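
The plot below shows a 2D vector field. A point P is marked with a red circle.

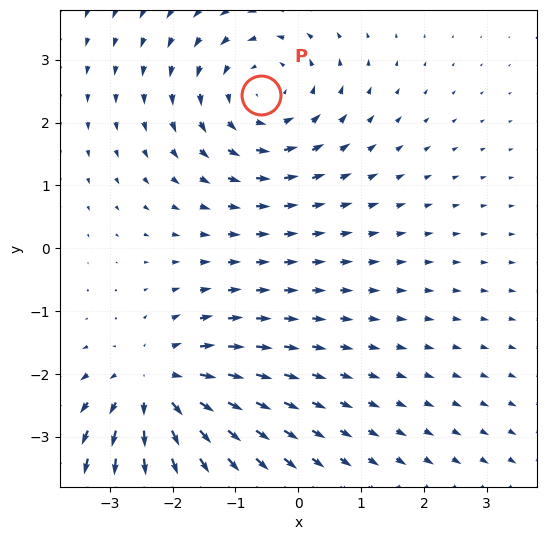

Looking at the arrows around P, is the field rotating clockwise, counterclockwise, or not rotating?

counterclockwise

Near P at (-0.6, 2.4) the arrows circulate counterclockwise. The curl (z-component) there is about +2; positive curl means counterclockwise rotation.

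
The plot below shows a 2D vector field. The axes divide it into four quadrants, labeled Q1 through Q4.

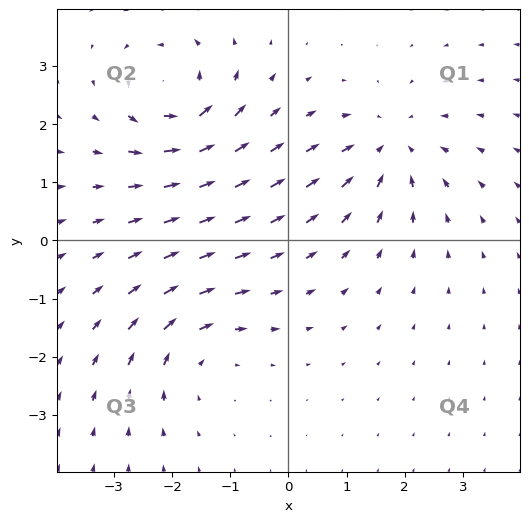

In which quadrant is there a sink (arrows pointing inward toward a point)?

The sink sits at approximately (1.8, 1.6), which lies in quadrant Q1. The divergence there is about -4, negative as expected for a sink.

Q1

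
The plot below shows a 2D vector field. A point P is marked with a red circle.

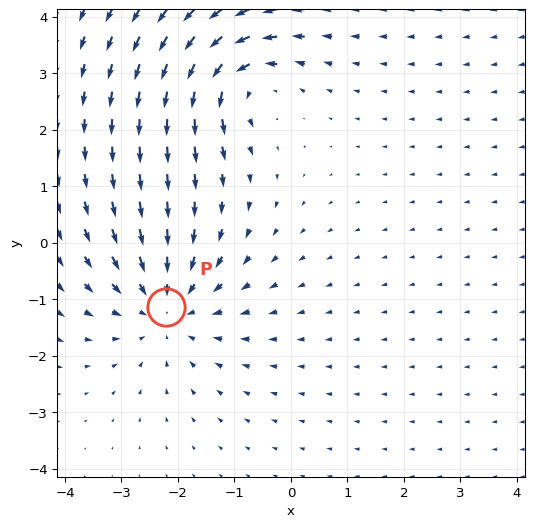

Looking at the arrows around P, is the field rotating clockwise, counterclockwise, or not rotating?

not rotating

Near P at (-2.2, -1.1) the arrows show no circulation. The curl there is ≈0.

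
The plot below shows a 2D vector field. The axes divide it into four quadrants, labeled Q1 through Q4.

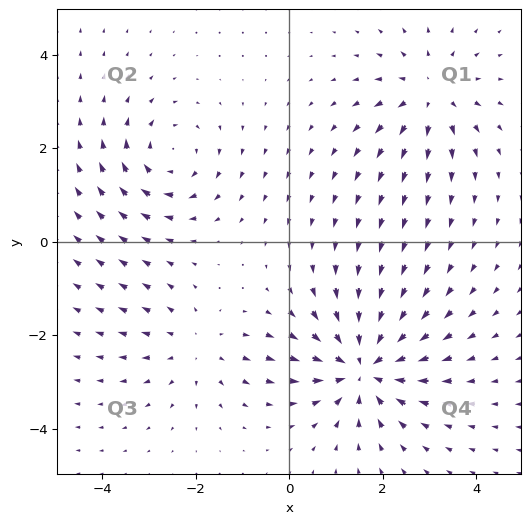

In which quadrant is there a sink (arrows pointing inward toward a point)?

The sink sits at approximately (1.6, -2.7), which lies in quadrant Q4. The divergence there is about -5, negative as expected for a sink.

Q4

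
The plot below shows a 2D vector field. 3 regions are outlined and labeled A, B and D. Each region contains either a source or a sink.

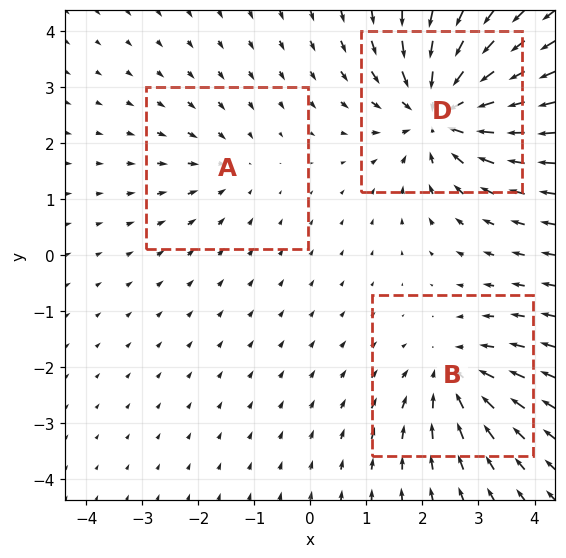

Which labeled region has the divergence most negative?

D

Divergence at each region's feature centre — A: about -2, B: about -3, D: about -5. Region D is most negative.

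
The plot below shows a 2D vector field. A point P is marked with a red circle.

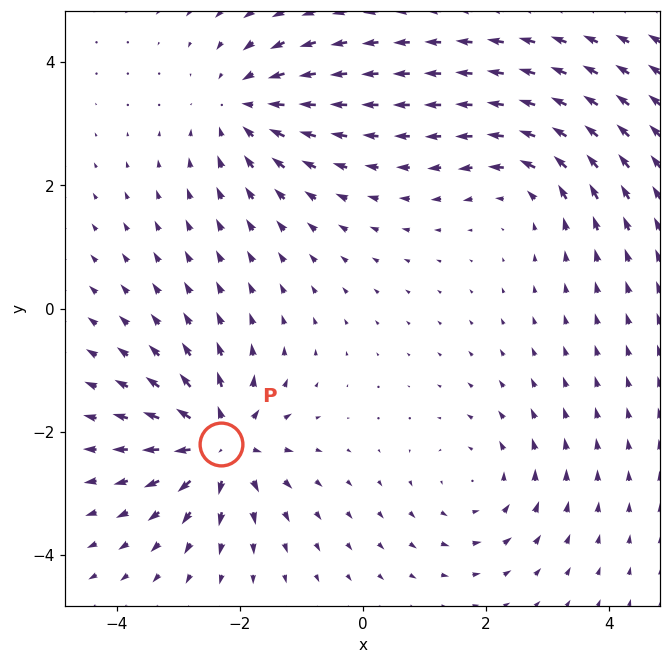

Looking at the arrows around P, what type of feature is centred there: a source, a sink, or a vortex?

At P (-2.3, -2.2) the arrows spread outward. Divergence about +6, curl ≈0 — positive divergence with near-zero curl is a source.

source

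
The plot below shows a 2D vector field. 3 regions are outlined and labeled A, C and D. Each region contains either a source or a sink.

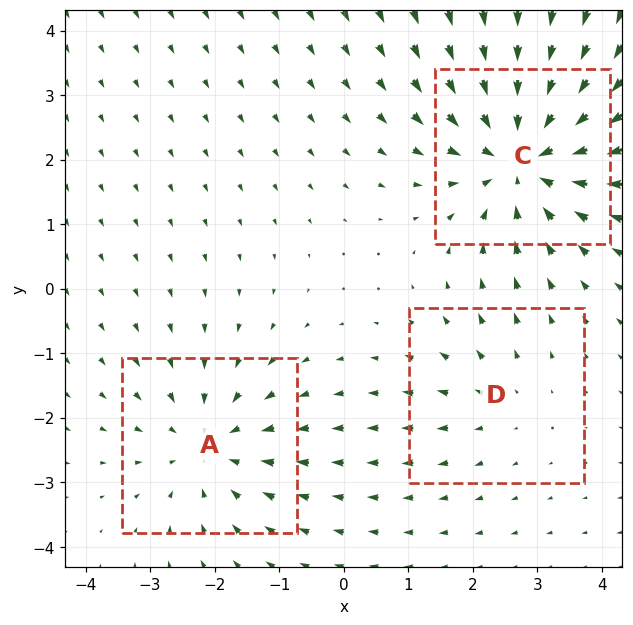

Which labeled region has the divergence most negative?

Divergence at each region's feature centre — A: about -3, C: about -5, D: about +2. Region C is most negative.

C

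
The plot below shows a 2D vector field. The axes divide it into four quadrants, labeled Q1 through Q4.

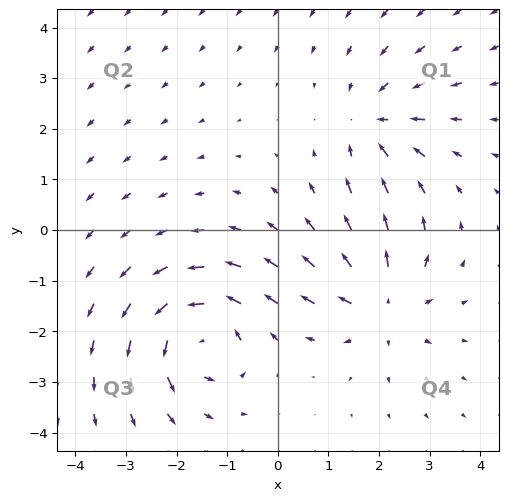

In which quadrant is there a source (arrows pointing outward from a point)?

The source sits at approximately (2.1, -1.5), which lies in quadrant Q4. The divergence there is about +5, positive as expected for a source.

Q4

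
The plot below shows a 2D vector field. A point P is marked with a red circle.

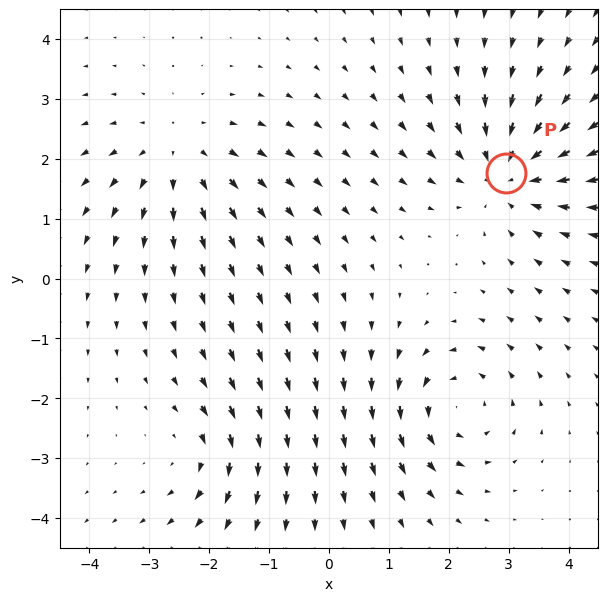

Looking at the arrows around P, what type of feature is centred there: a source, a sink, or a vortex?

At P (3.0, 1.8) the arrows converge inward. Divergence about -5, curl ≈0 — negative divergence with near-zero curl is a sink.

sink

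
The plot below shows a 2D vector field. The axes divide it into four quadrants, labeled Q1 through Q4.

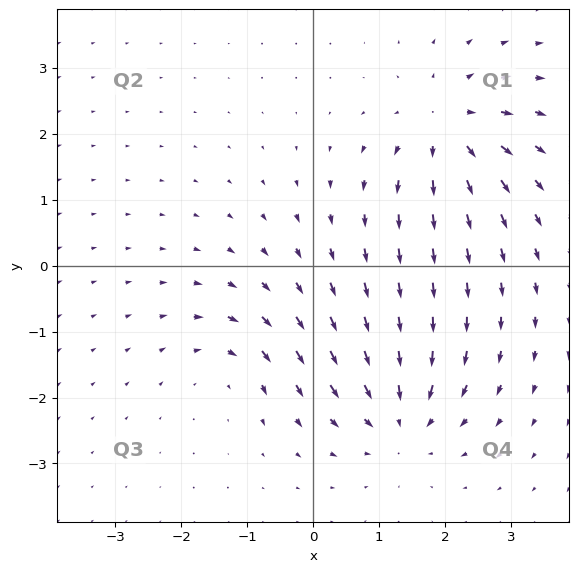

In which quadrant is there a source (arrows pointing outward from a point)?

The source sits at approximately (2.0, 2.1), which lies in quadrant Q1. The divergence there is about +5, positive as expected for a source.

Q1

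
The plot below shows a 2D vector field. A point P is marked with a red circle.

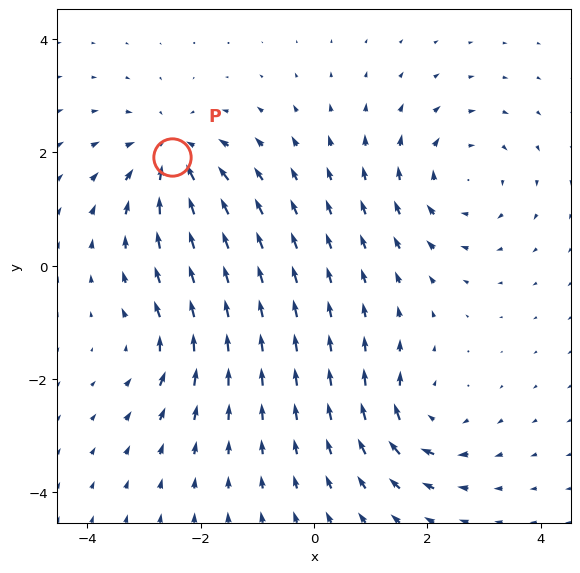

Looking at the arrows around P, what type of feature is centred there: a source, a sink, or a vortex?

At P (-2.5, 1.9) the arrows converge inward. Divergence about -6, curl ≈0 — negative divergence with near-zero curl is a sink.

sink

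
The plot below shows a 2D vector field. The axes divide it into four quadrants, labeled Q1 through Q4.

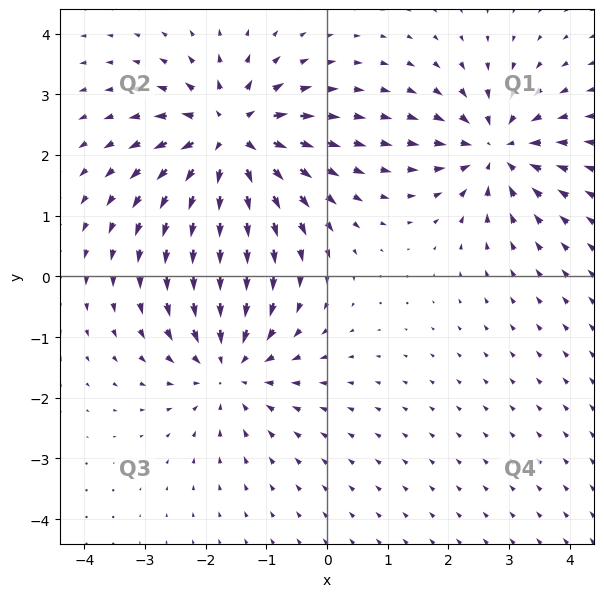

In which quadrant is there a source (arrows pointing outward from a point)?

The source sits at approximately (-1.6, 2.3), which lies in quadrant Q2. The divergence there is about +6, positive as expected for a source.

Q2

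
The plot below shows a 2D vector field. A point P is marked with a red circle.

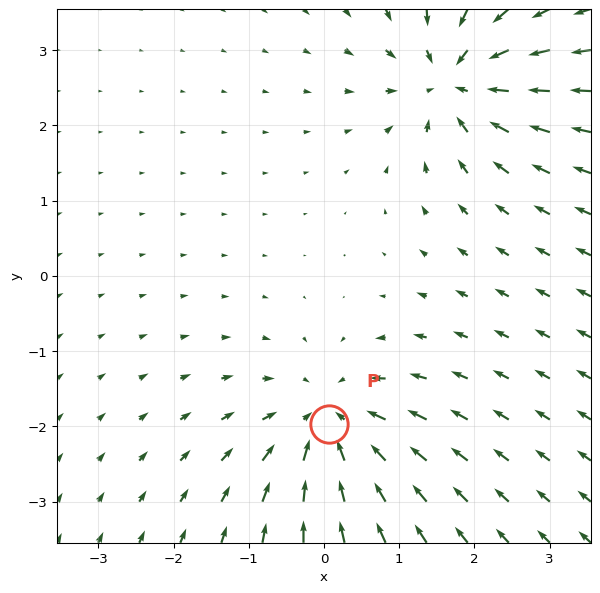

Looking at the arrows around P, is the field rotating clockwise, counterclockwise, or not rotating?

Near P at (0.1, -2.0) the arrows show no circulation. The curl there is ≈0.

not rotating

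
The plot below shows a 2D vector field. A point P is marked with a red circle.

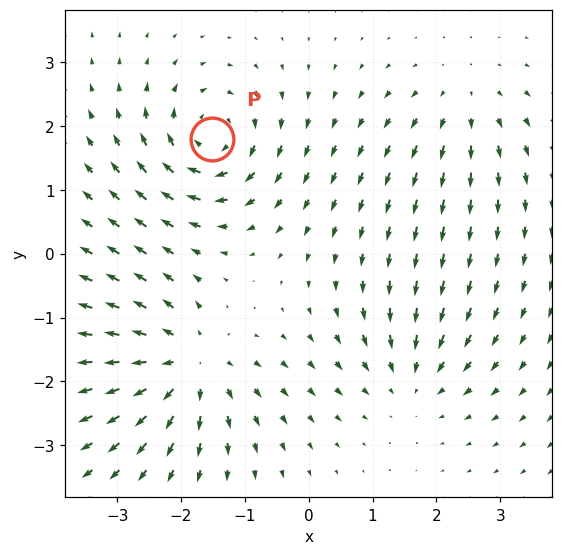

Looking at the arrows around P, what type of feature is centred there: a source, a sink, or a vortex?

At P (-1.5, 1.8) the arrows circulate clockwise. Divergence ≈0, curl about -6 — near-zero divergence with nonzero curl is a vortex.

vortex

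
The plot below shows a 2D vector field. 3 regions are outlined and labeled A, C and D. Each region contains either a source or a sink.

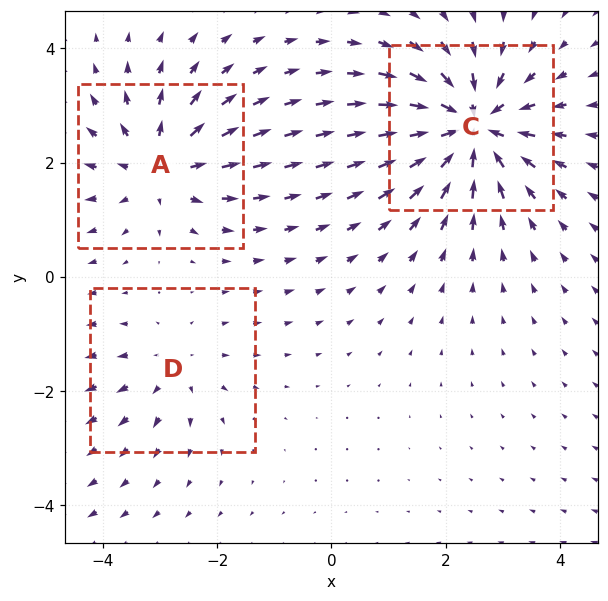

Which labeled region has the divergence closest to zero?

Divergence at each region's feature centre — A: about +4, C: about -6, D: about +2. Region D is closest to zero.

D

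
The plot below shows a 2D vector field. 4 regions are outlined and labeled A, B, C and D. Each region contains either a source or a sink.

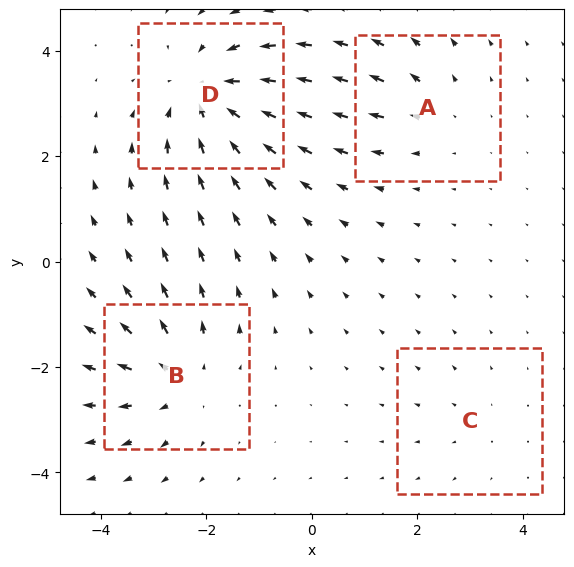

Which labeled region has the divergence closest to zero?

Divergence at each region's feature centre — A: about +3, B: about +5, C: about +2, D: about -6. Region C is closest to zero.

C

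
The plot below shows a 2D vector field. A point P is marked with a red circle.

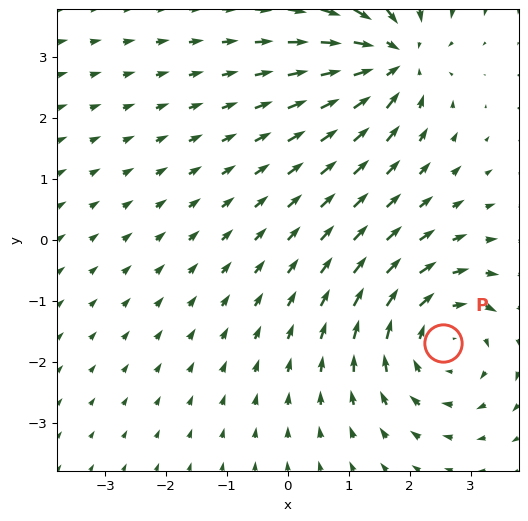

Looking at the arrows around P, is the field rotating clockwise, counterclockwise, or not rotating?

Near P at (2.6, -1.7) the arrows circulate clockwise. The curl (z-component) there is about -4; negative curl means clockwise rotation.

clockwise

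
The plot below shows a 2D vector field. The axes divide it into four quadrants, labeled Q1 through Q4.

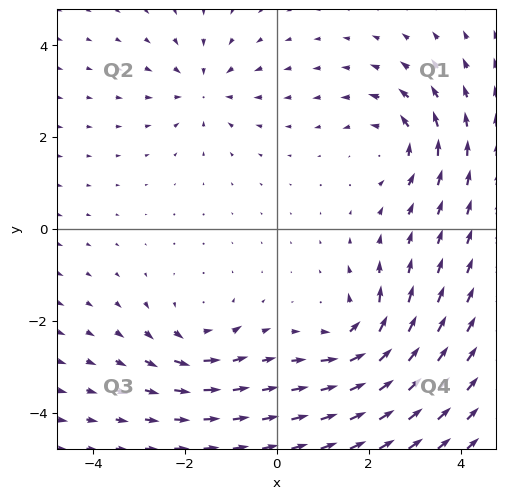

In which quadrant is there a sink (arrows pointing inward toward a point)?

The sink sits at approximately (-1.6, 3.0), which lies in quadrant Q2. The divergence there is about -3, negative as expected for a sink.

Q2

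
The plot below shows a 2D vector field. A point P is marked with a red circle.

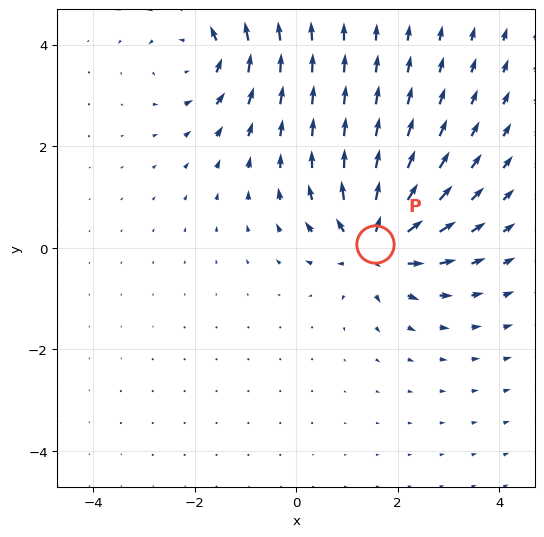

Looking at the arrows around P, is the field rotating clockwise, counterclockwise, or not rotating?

not rotating

Near P at (1.6, 0.1) the arrows show no circulation. The curl there is ≈0.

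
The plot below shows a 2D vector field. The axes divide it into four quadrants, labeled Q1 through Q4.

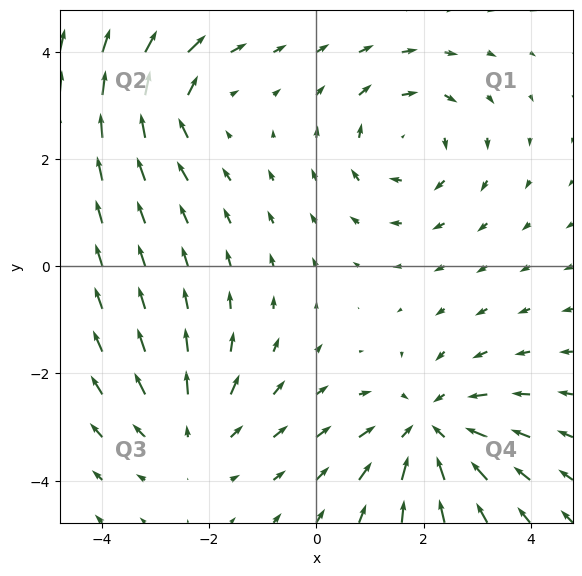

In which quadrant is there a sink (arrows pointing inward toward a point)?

The sink sits at approximately (2.1, -3.1), which lies in quadrant Q4. The divergence there is about -4, negative as expected for a sink.

Q4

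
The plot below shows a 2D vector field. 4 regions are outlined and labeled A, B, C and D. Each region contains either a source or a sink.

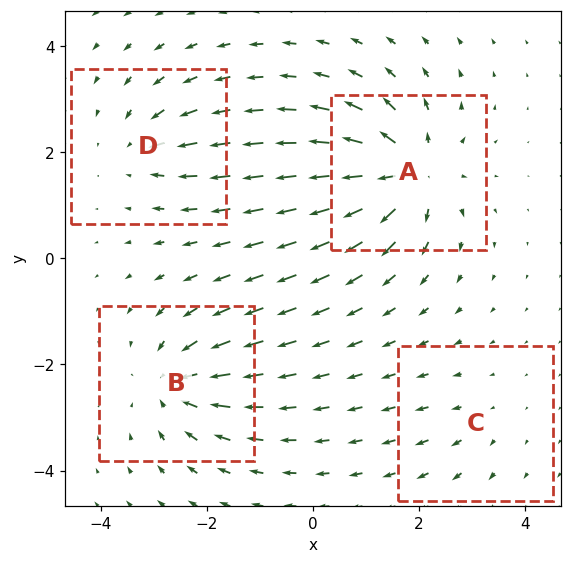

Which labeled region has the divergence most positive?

A

Divergence at each region's feature centre — A: about +7, B: about -5, C: about +2, D: about -4. Region A is most positive.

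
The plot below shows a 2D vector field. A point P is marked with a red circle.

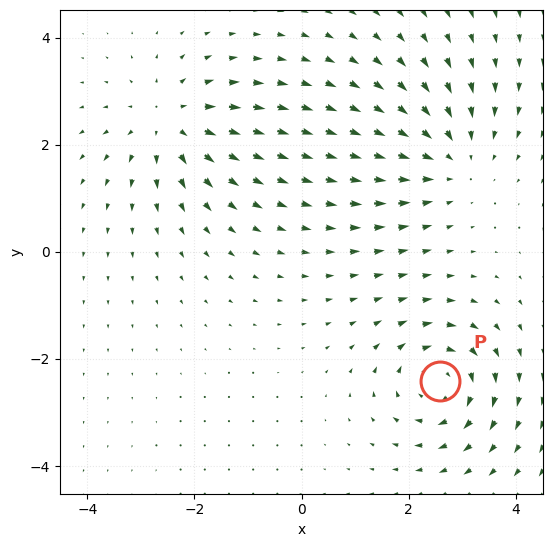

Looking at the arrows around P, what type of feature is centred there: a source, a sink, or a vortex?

vortex

At P (2.6, -2.4) the arrows circulate clockwise. Divergence ≈0, curl about -4 — near-zero divergence with nonzero curl is a vortex.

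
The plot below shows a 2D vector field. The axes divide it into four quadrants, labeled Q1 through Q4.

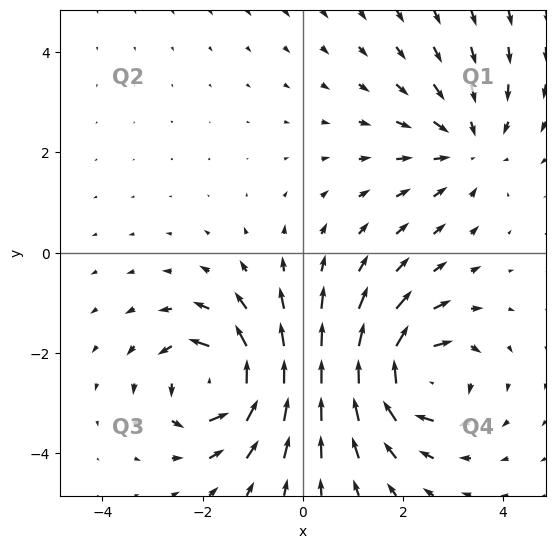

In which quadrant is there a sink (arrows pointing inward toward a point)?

The sink sits at approximately (3.3, 2.1), which lies in quadrant Q1. The divergence there is about -3, negative as expected for a sink.

Q1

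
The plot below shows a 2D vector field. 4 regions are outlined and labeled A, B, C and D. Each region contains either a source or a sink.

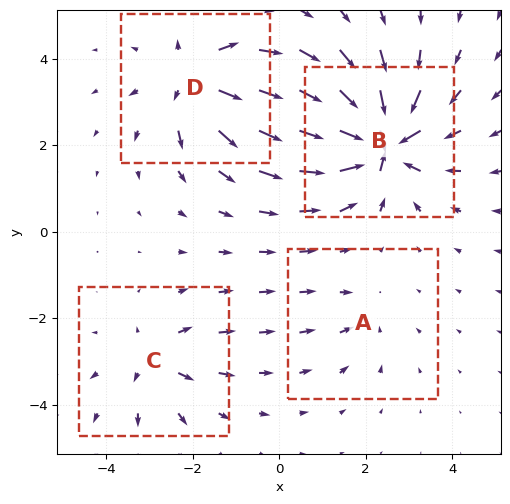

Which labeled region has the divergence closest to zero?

Divergence at each region's feature centre — A: about -3, B: about -10, C: about +4, D: about +6. Region A is closest to zero.

A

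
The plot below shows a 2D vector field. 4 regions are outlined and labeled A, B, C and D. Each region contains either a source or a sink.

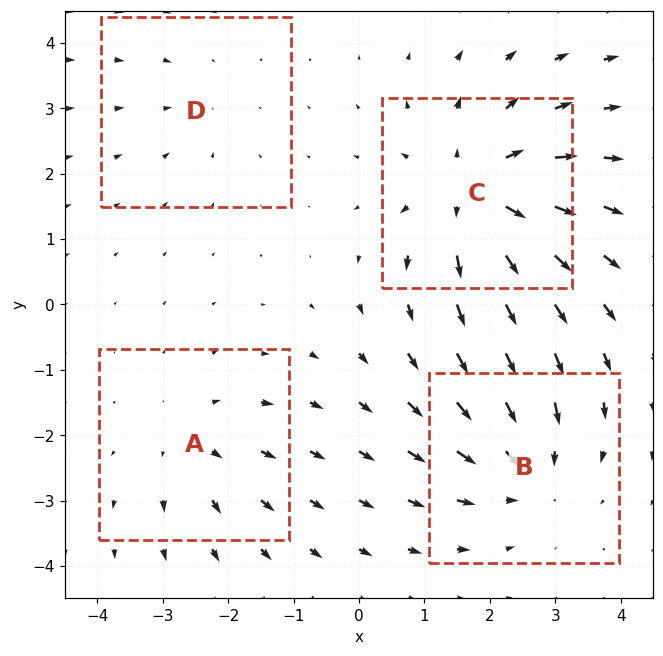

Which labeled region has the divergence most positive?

C

Divergence at each region's feature centre — A: about +3, B: about -4, C: about +6, D: about -2. Region C is most positive.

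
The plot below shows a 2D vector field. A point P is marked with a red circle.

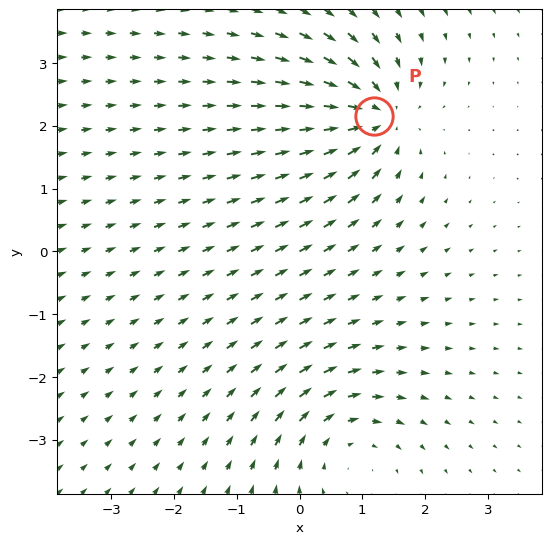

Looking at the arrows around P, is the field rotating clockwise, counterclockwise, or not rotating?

not rotating

Near P at (1.2, 2.2) the arrows show no circulation. The curl there is ≈0.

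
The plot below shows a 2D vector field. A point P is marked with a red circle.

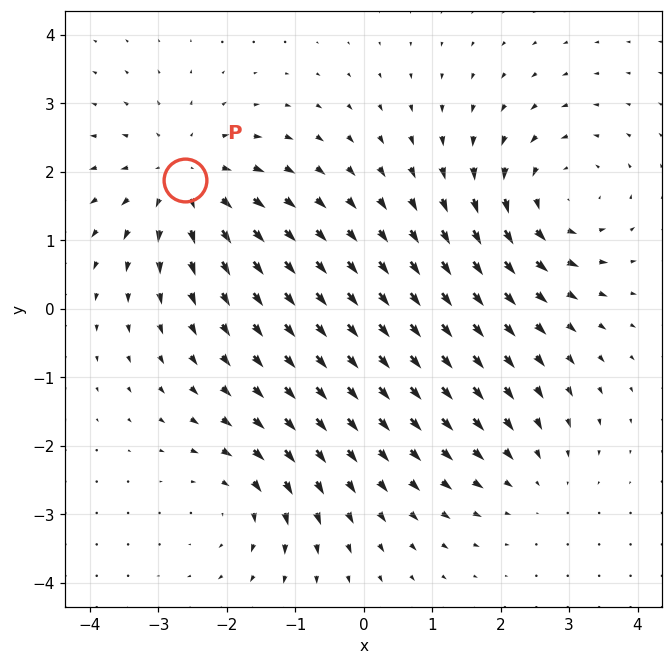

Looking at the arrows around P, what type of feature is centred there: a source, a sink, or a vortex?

source

At P (-2.6, 1.9) the arrows spread outward. Divergence about +5, curl ≈0 — positive divergence with near-zero curl is a source.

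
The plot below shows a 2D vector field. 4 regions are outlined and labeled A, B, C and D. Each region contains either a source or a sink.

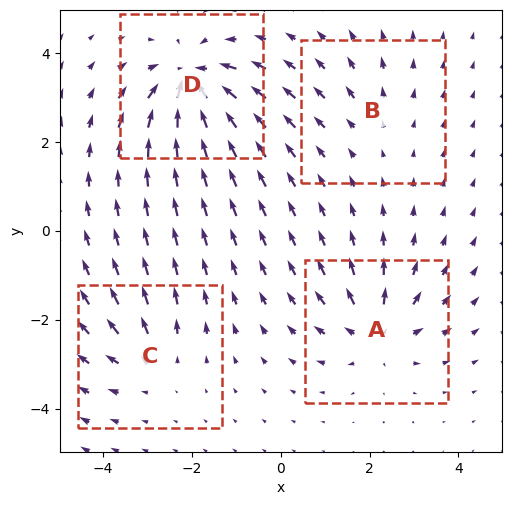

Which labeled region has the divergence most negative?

D

Divergence at each region's feature centre — A: about +6, B: about +2, C: about +4, D: about -8. Region D is most negative.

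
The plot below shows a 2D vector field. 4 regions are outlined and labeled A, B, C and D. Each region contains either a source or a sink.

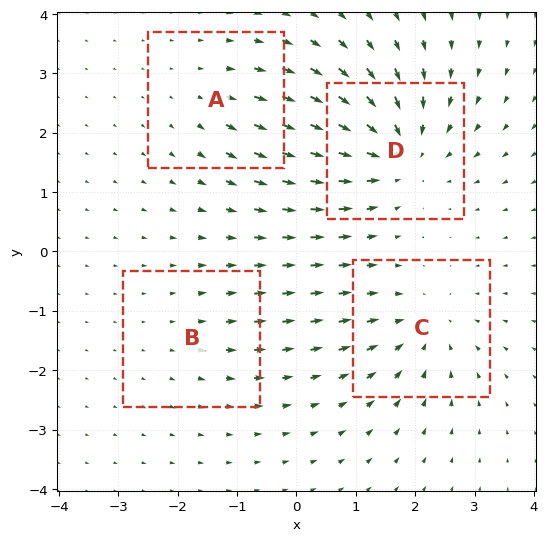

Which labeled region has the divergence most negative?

Divergence at each region's feature centre — A: about +3, B: about +2, C: about -5, D: about -7. Region D is most negative.

D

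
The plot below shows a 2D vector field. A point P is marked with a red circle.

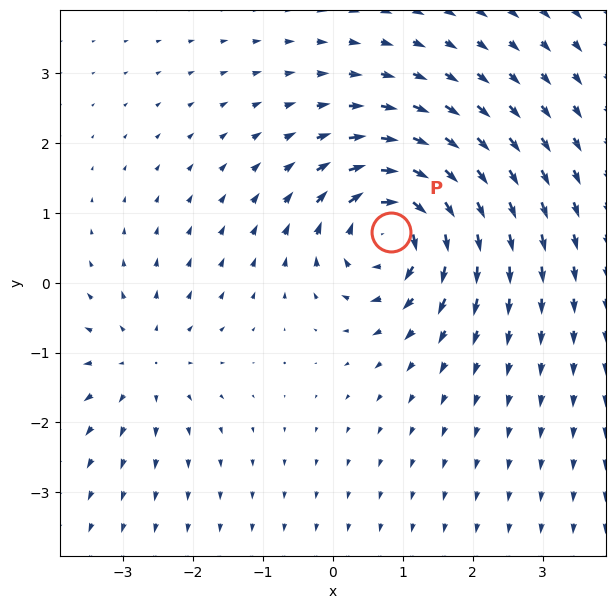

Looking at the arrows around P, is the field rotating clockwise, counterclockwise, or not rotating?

Near P at (0.8, 0.7) the arrows circulate clockwise. The curl (z-component) there is about -7; negative curl means clockwise rotation.

clockwise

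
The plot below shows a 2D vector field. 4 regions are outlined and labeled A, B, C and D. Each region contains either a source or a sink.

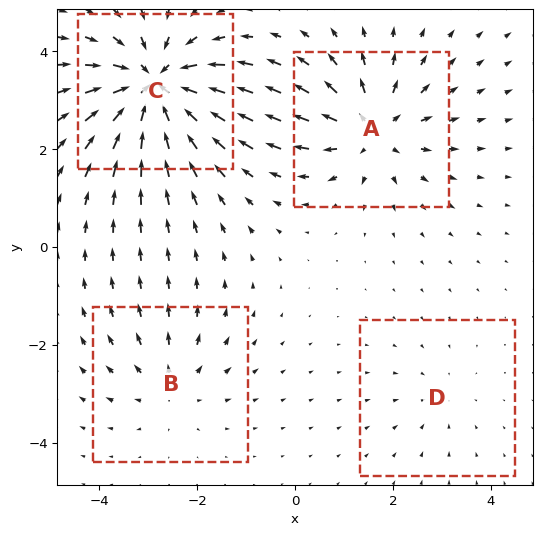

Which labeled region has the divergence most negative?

C

Divergence at each region's feature centre — A: about +5, B: about +3, C: about -7, D: about -2. Region C is most negative.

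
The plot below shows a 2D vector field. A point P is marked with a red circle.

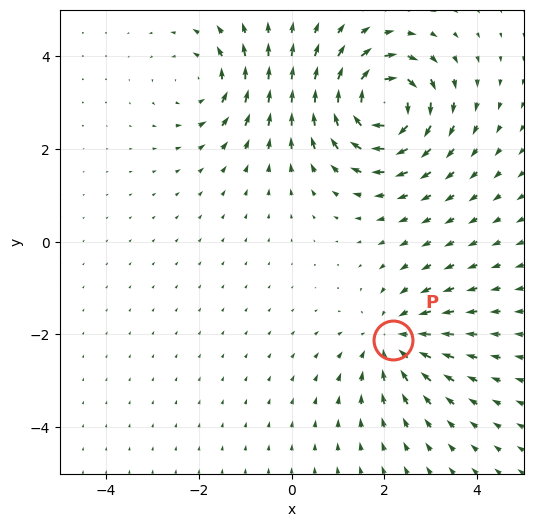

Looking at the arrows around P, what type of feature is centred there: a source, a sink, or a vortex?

At P (2.2, -2.1) the arrows converge inward. Divergence about -3, curl ≈0 — negative divergence with near-zero curl is a sink.

sink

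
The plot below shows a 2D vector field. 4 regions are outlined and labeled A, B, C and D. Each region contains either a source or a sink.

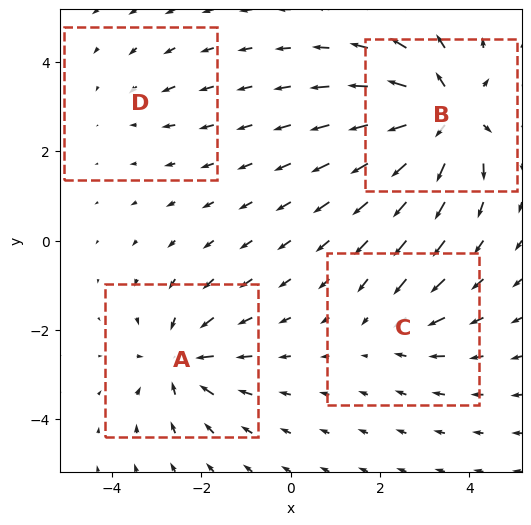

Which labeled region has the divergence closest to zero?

Divergence at each region's feature centre — A: about -6, B: about +8, C: about -3, D: about -2. Region D is closest to zero.

D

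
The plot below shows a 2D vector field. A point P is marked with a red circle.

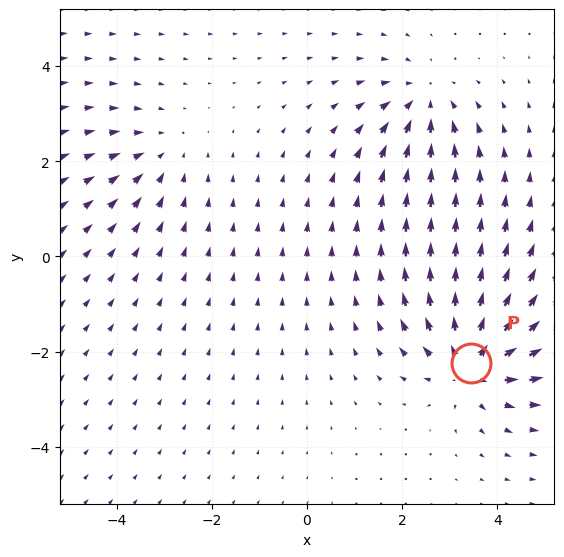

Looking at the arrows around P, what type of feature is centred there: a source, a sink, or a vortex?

At P (3.5, -2.2) the arrows spread outward. Divergence about +5, curl ≈0 — positive divergence with near-zero curl is a source.

source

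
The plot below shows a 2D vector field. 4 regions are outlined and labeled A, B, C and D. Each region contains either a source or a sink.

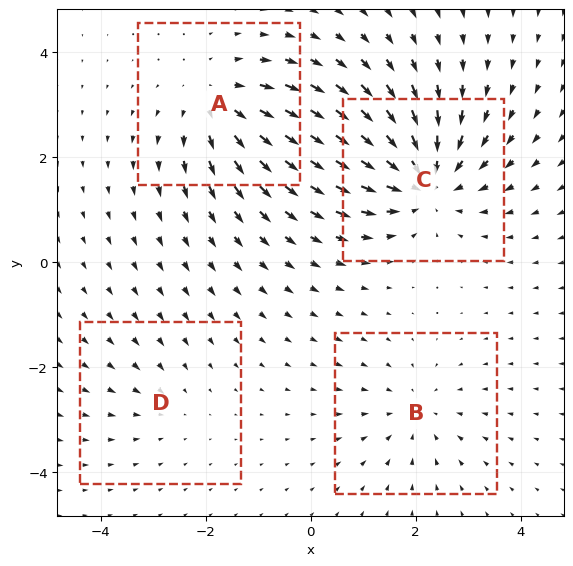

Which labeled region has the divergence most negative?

C

Divergence at each region's feature centre — A: about +4, B: about -3, C: about -6, D: about -2. Region C is most negative.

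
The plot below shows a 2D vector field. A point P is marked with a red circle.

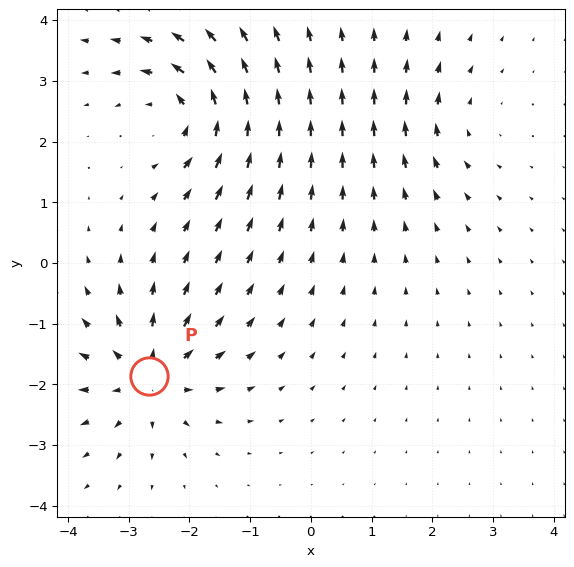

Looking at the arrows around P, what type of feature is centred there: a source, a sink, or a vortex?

source

At P (-2.7, -1.9) the arrows spread outward. Divergence about +6, curl ≈0 — positive divergence with near-zero curl is a source.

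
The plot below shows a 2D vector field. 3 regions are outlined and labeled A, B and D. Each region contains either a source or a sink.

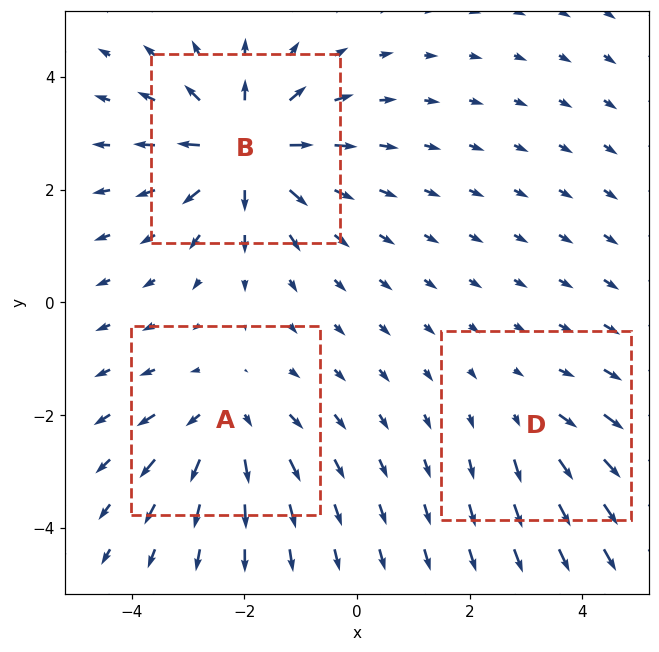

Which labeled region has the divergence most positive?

B

Divergence at each region's feature centre — A: about +3, B: about +5, D: about +2. Region B is most positive.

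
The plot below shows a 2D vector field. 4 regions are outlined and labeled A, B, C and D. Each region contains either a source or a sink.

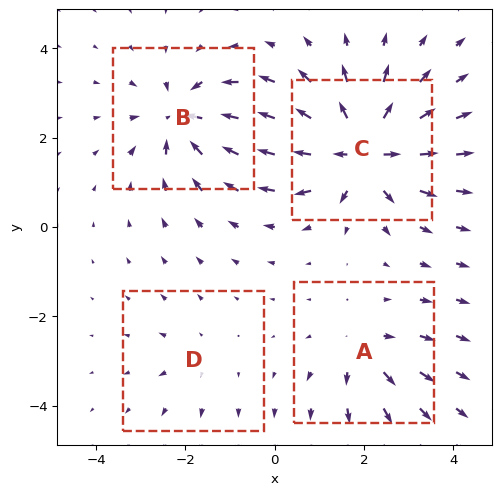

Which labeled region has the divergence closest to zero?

Divergence at each region's feature centre — A: about +4, B: about -6, C: about +8, D: about +2. Region D is closest to zero.

D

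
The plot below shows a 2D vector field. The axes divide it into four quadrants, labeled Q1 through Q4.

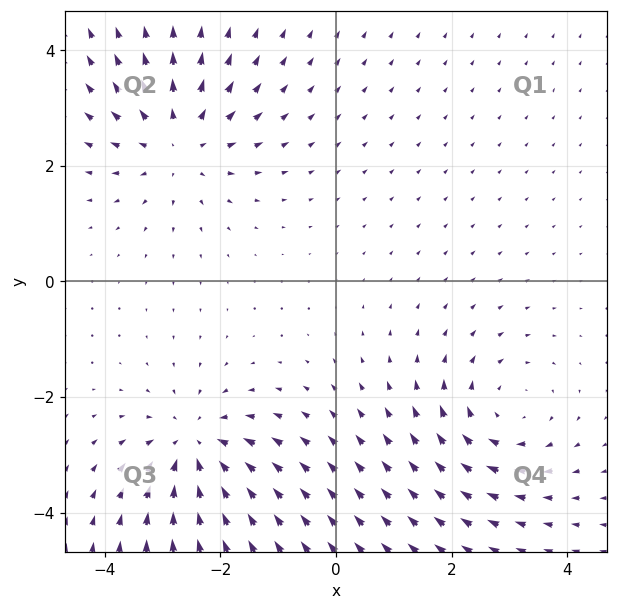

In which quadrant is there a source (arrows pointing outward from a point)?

The source sits at approximately (-2.7, 2.4), which lies in quadrant Q2. The divergence there is about +3, positive as expected for a source.

Q2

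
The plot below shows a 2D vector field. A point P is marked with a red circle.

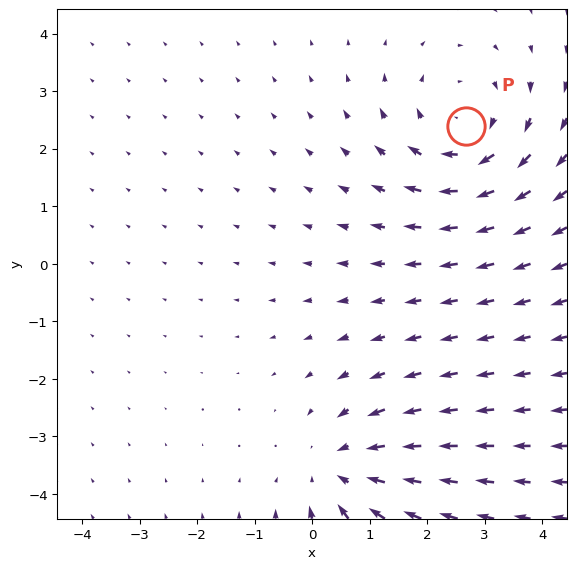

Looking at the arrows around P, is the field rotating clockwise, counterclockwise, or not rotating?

clockwise

Near P at (2.7, 2.4) the arrows circulate clockwise. The curl (z-component) there is about -3; negative curl means clockwise rotation.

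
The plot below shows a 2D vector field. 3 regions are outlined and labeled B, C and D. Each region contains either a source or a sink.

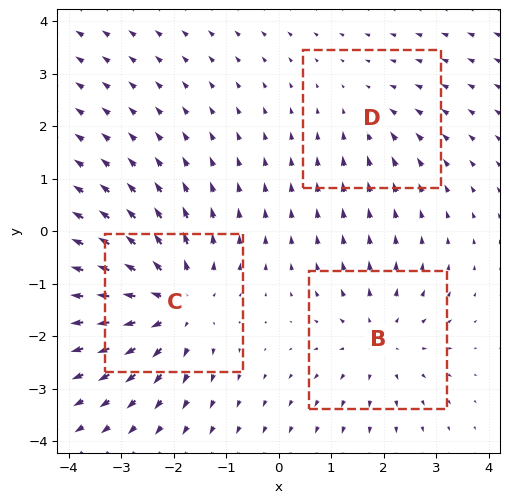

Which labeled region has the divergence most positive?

Divergence at each region's feature centre — B: about +3, C: about +4, D: about -2. Region C is most positive.

C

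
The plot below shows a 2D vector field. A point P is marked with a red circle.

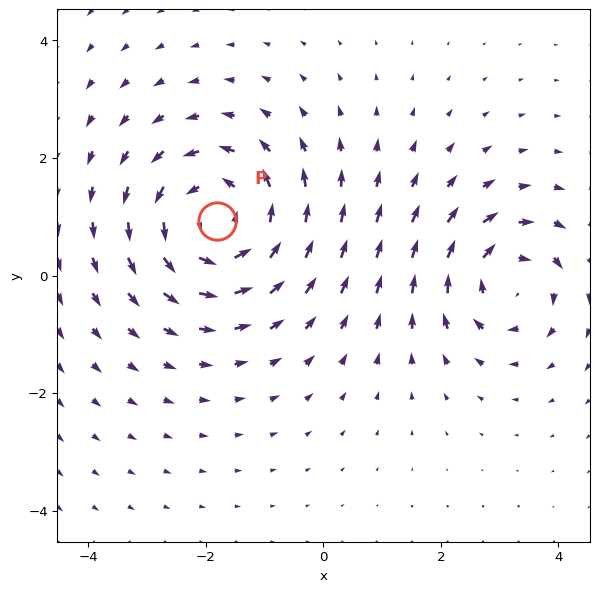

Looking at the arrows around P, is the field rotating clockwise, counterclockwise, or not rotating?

Near P at (-1.8, 0.9) the arrows circulate counterclockwise. The curl (z-component) there is about +4; positive curl means counterclockwise rotation.

counterclockwise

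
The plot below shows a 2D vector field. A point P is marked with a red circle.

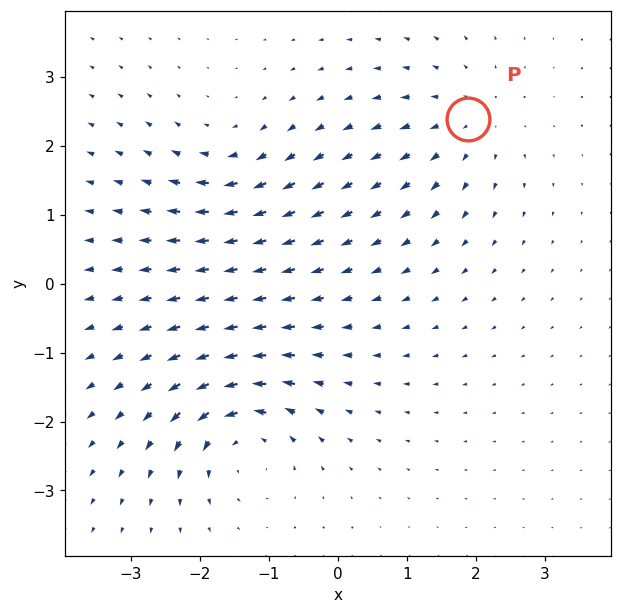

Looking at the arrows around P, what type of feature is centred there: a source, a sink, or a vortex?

source

At P (1.9, 2.4) the arrows spread outward. Divergence about +3, curl ≈0 — positive divergence with near-zero curl is a source.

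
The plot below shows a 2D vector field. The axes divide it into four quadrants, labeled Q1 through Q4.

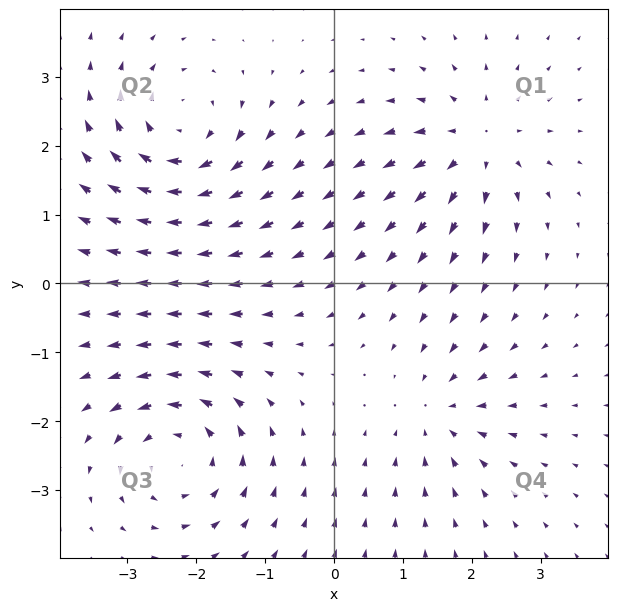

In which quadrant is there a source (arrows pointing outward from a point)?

The source sits at approximately (2.1, 2.0), which lies in quadrant Q1. The divergence there is about +4, positive as expected for a source.

Q1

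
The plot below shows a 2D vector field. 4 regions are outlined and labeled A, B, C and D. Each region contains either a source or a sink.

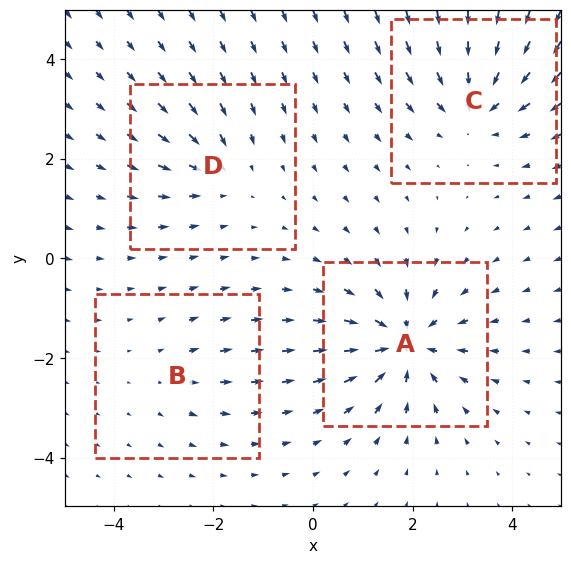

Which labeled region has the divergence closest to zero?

B

Divergence at each region's feature centre — A: about -7, B: about +2, C: about -6, D: about -4. Region B is closest to zero.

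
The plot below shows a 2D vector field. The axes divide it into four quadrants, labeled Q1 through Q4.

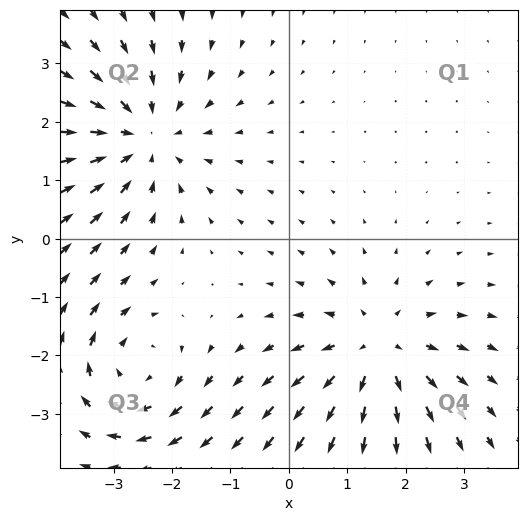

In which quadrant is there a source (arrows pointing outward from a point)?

Q4

The source sits at approximately (1.5, -1.9), which lies in quadrant Q4. The divergence there is about +3, positive as expected for a source.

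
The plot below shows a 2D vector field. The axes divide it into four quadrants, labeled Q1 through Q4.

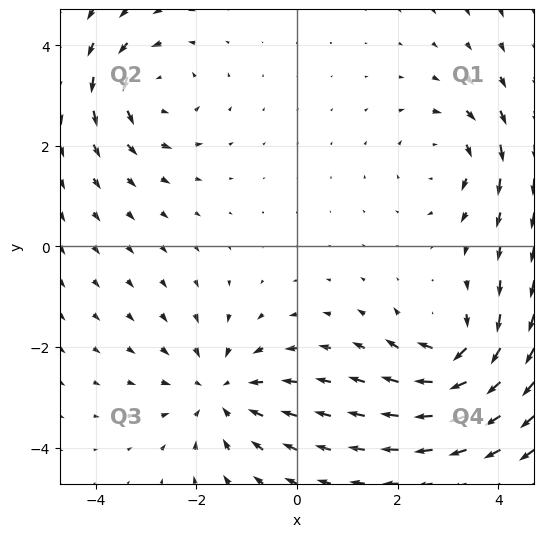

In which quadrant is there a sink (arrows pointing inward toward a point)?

Q3

The sink sits at approximately (-1.5, -2.9), which lies in quadrant Q3. The divergence there is about -4, negative as expected for a sink.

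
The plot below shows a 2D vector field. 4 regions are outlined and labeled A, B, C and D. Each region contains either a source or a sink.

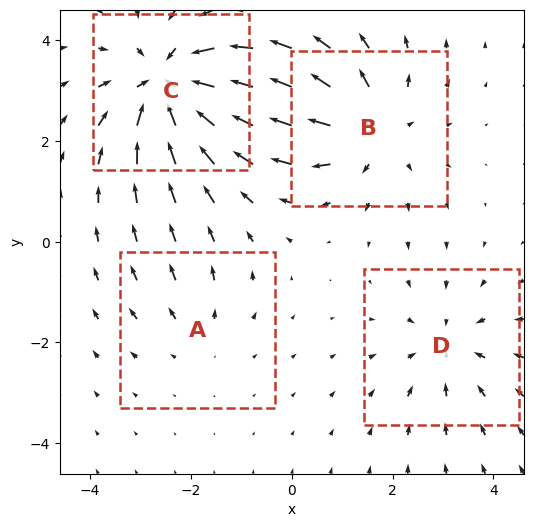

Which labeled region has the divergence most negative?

C

Divergence at each region's feature centre — A: about +2, B: about +4, C: about -6, D: about -3. Region C is most negative.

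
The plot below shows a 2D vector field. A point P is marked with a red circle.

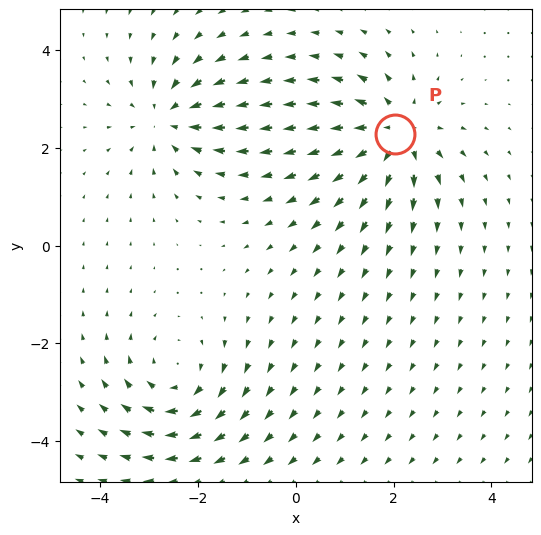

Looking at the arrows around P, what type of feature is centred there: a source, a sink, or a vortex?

source

At P (2.0, 2.3) the arrows spread outward. Divergence about +6, curl ≈0 — positive divergence with near-zero curl is a source.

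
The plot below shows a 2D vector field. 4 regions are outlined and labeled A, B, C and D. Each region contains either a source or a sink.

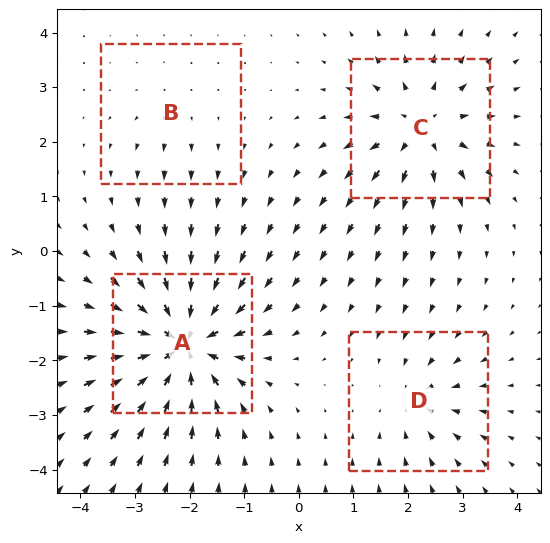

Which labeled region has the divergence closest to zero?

Divergence at each region's feature centre — A: about -8, B: about +2, C: about +6, D: about -4. Region B is closest to zero.

B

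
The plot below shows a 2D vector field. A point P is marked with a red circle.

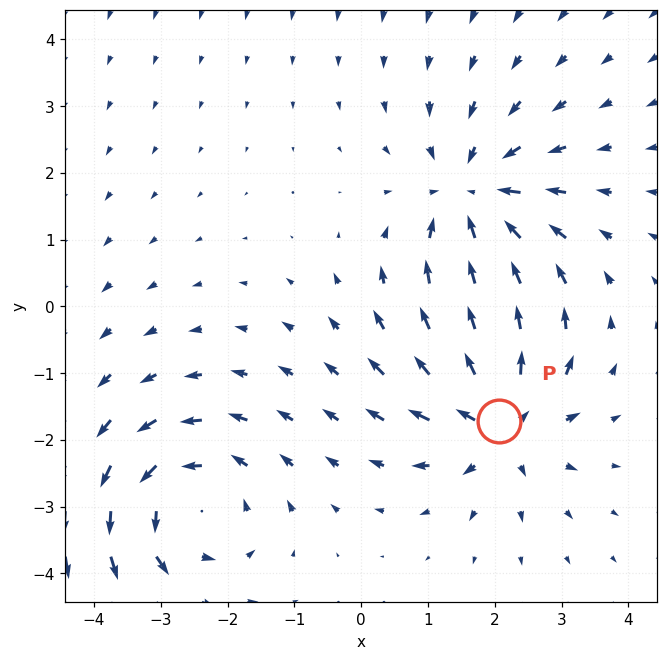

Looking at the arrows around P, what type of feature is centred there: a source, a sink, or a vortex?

At P (2.1, -1.7) the arrows spread outward. Divergence about +5, curl ≈0 — positive divergence with near-zero curl is a source.

source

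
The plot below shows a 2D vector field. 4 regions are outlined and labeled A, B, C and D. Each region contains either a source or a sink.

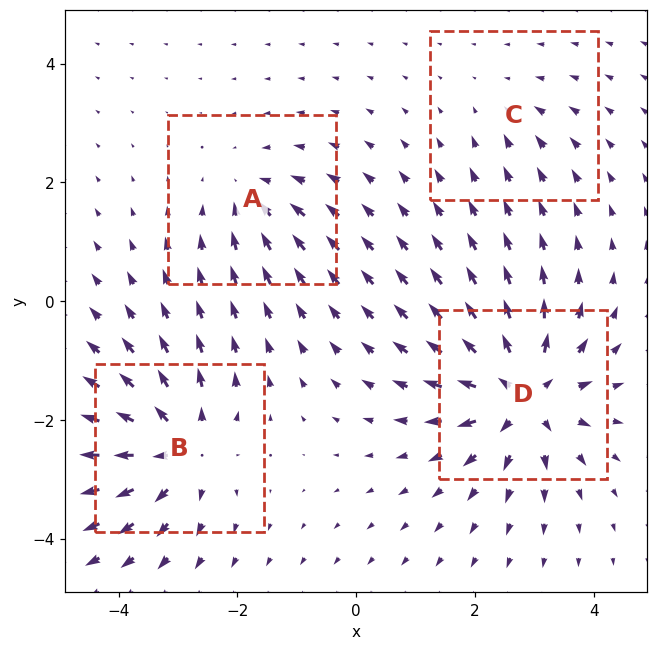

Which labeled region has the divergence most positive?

D

Divergence at each region's feature centre — A: about -4, B: about +6, C: about -2, D: about +8. Region D is most positive.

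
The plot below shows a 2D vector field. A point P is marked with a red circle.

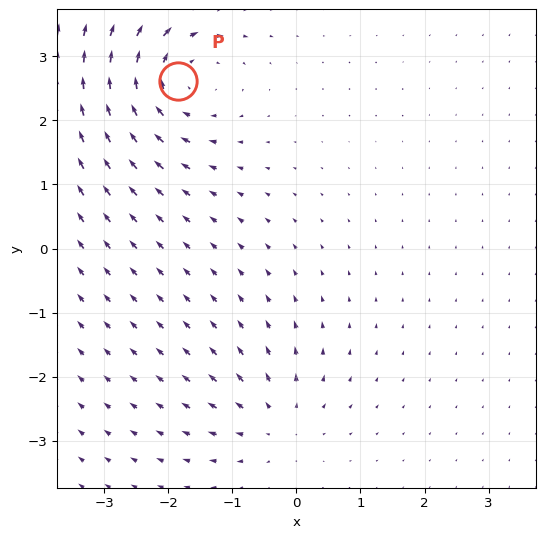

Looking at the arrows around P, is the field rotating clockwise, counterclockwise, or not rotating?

clockwise

Near P at (-1.8, 2.6) the arrows circulate clockwise. The curl (z-component) there is about -5; negative curl means clockwise rotation.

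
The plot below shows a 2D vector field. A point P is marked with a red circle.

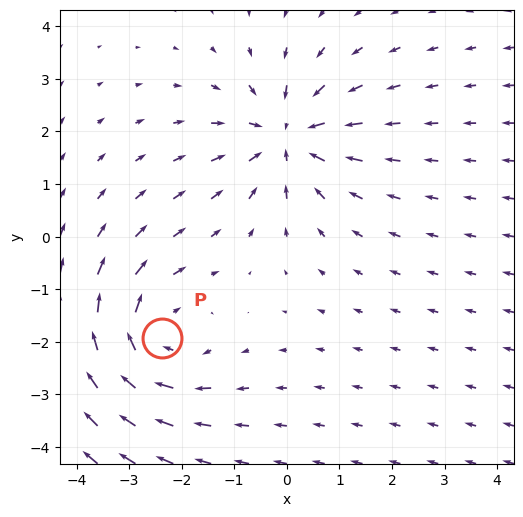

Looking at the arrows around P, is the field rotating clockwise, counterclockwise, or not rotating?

clockwise

Near P at (-2.4, -1.9) the arrows circulate clockwise. The curl (z-component) there is about -4; negative curl means clockwise rotation.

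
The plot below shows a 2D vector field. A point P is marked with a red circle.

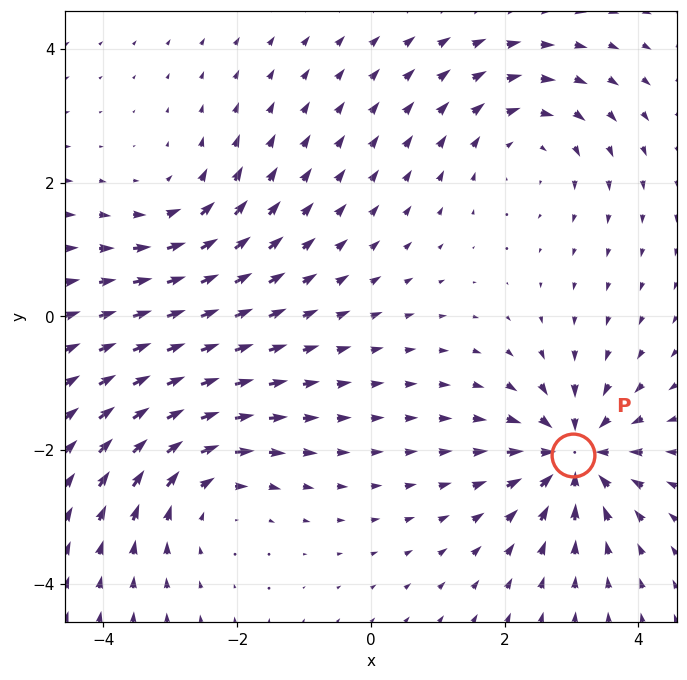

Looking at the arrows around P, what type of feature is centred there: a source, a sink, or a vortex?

sink

At P (3.0, -2.1) the arrows converge inward. Divergence about -5, curl ≈0 — negative divergence with near-zero curl is a sink.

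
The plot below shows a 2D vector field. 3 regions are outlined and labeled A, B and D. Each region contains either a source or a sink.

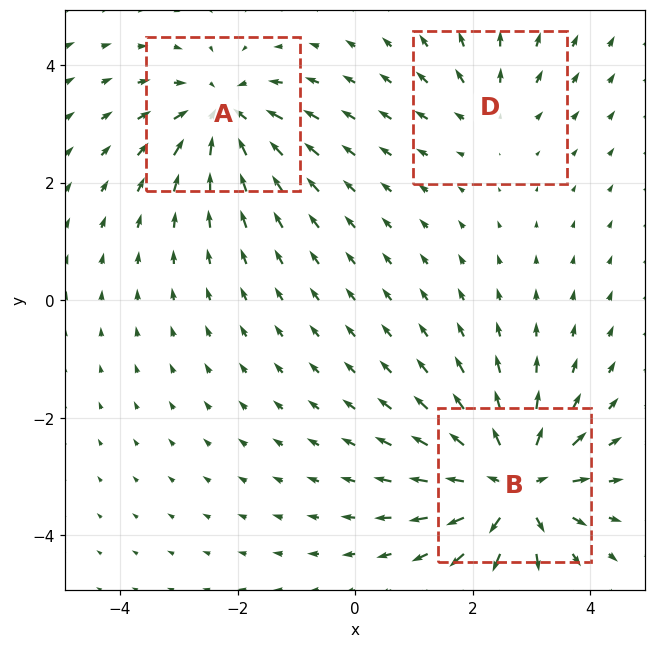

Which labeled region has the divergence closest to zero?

D

Divergence at each region's feature centre — A: about -4, B: about +6, D: about +2. Region D is closest to zero.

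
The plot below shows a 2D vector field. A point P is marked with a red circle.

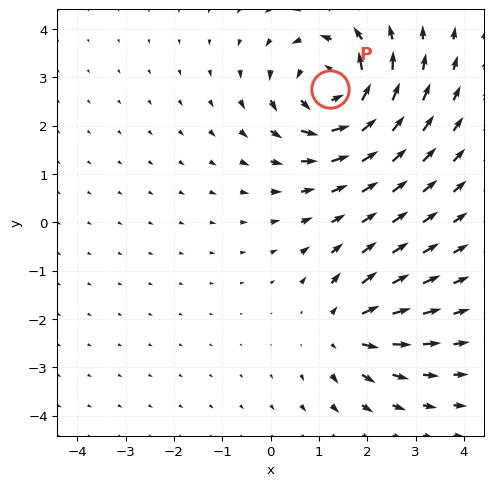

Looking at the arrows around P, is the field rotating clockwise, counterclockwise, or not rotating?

counterclockwise

Near P at (1.2, 2.8) the arrows circulate counterclockwise. The curl (z-component) there is about +5; positive curl means counterclockwise rotation.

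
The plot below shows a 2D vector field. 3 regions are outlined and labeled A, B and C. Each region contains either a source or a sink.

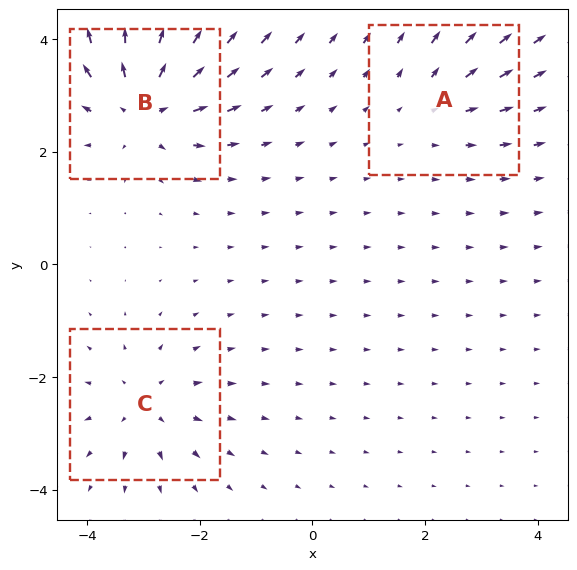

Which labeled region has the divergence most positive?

Divergence at each region's feature centre — A: about +2, B: about +5, C: about +3. Region B is most positive.

B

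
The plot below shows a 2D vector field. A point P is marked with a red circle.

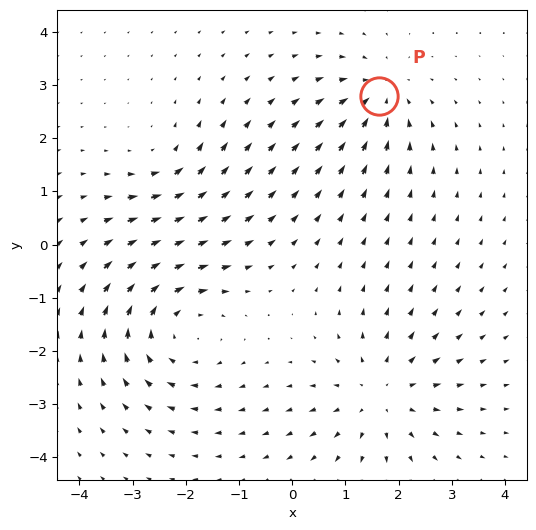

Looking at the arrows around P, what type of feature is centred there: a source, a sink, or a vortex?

At P (1.6, 2.8) the arrows converge inward. Divergence about -4, curl ≈0 — negative divergence with near-zero curl is a sink.

sink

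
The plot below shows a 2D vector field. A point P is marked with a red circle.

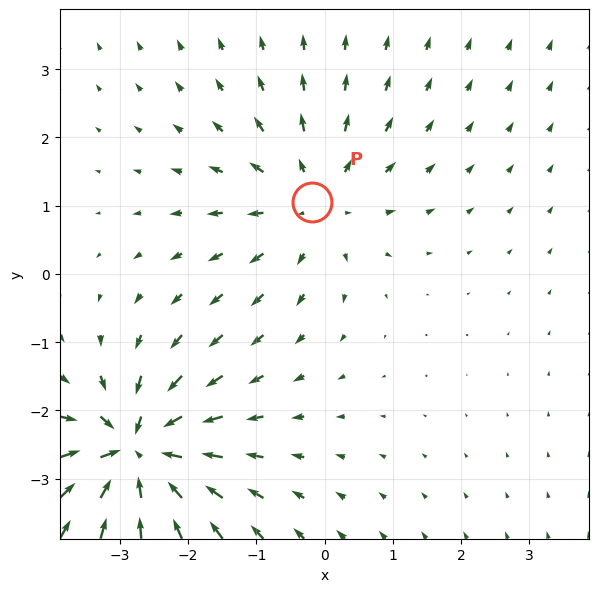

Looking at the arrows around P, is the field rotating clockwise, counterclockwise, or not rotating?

Near P at (-0.2, 1.1) the arrows show no circulation. The curl there is ≈0.

not rotating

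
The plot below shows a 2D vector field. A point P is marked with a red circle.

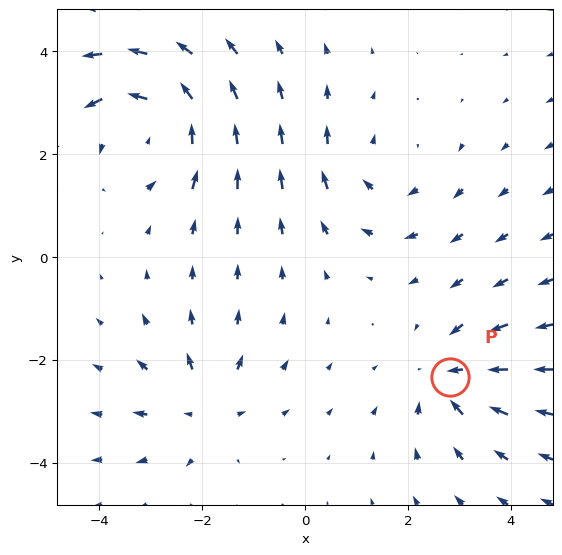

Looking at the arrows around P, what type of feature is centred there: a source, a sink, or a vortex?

sink

At P (2.8, -2.3) the arrows converge inward. Divergence about -4, curl ≈0 — negative divergence with near-zero curl is a sink.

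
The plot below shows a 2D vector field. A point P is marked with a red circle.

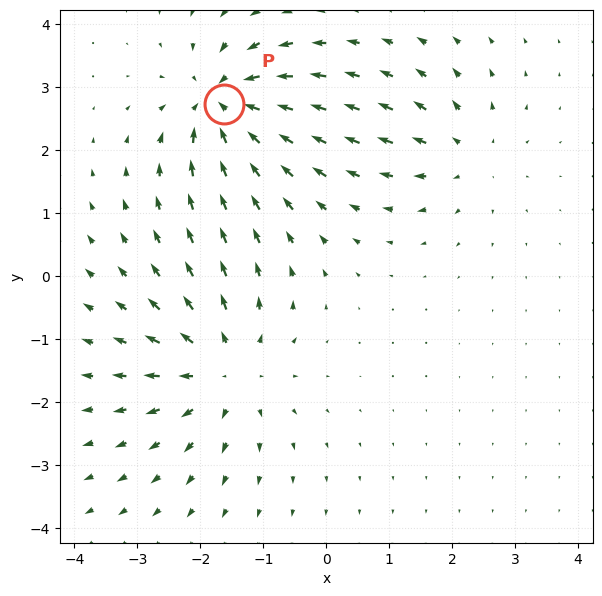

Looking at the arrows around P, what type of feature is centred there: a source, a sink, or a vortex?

sink

At P (-1.6, 2.7) the arrows converge inward. Divergence about -7, curl ≈0 — negative divergence with near-zero curl is a sink.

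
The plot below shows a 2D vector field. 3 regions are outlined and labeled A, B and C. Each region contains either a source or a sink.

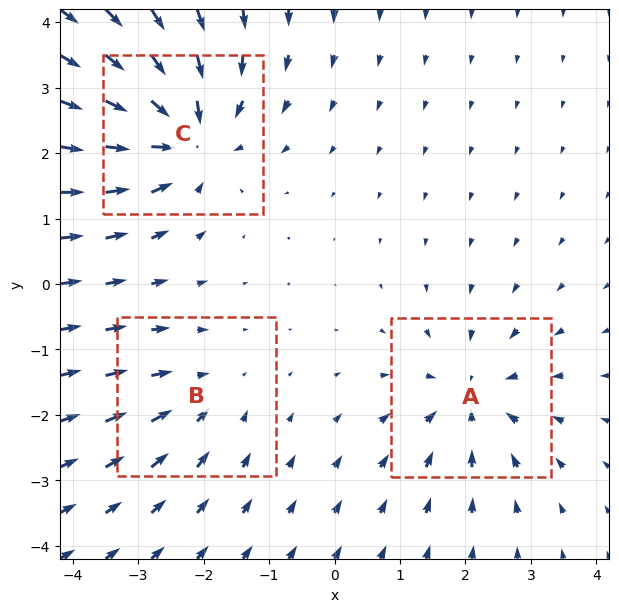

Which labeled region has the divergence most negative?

C

Divergence at each region's feature centre — A: about -4, B: about -2, C: about -5. Region C is most negative.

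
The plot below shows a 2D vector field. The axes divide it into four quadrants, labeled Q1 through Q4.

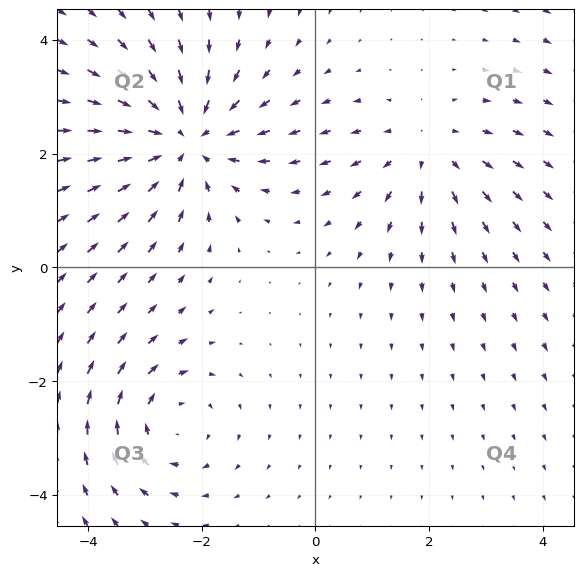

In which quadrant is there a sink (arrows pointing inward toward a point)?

The sink sits at approximately (-2.3, 2.2), which lies in quadrant Q2. The divergence there is about -4, negative as expected for a sink.

Q2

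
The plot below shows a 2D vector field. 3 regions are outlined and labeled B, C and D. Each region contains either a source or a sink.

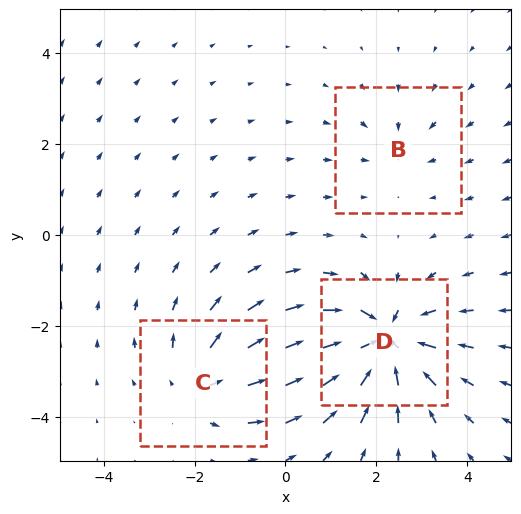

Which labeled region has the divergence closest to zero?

Divergence at each region's feature centre — B: about -2, C: about +3, D: about -6. Region B is closest to zero.

B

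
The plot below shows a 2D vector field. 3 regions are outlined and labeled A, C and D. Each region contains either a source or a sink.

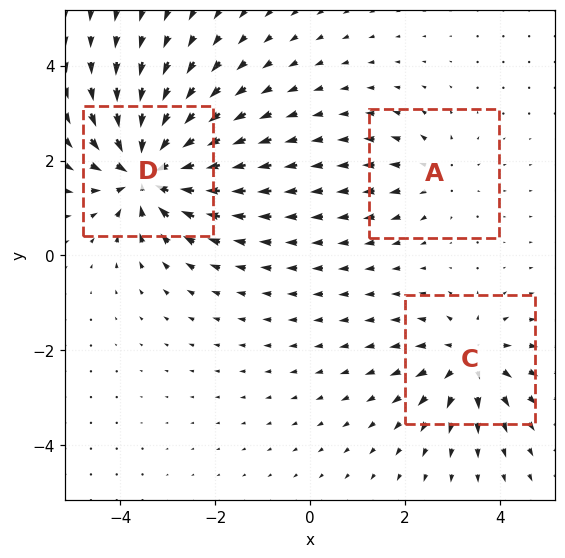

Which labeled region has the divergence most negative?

D

Divergence at each region's feature centre — A: about +2, C: about +4, D: about -6. Region D is most negative.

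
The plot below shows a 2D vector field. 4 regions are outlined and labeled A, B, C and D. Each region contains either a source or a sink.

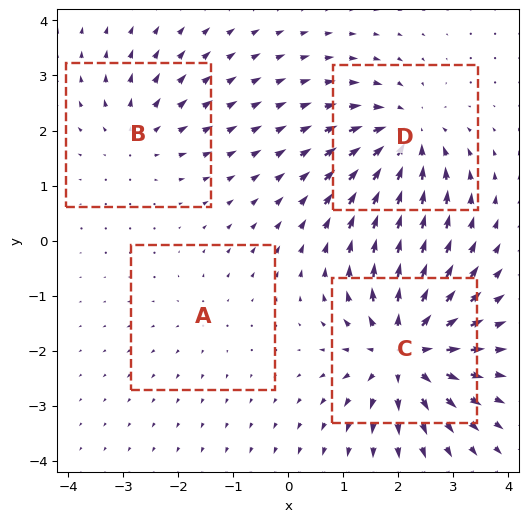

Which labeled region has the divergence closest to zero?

Divergence at each region's feature centre — A: about +2, B: about +4, C: about +8, D: about -6. Region A is closest to zero.

A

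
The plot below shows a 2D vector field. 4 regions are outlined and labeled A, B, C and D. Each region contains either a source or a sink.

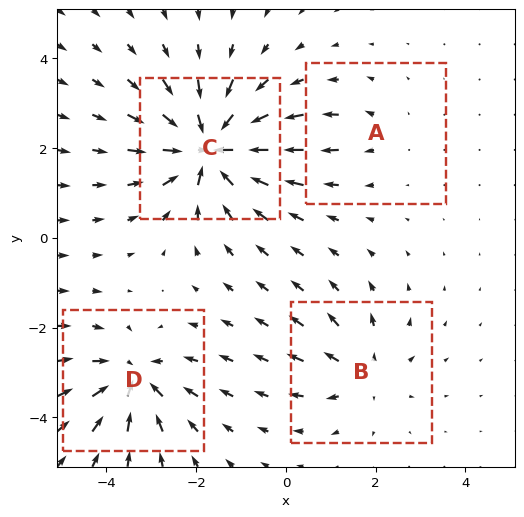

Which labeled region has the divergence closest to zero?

A

Divergence at each region's feature centre — A: about +2, B: about +4, C: about -8, D: about -5. Region A is closest to zero.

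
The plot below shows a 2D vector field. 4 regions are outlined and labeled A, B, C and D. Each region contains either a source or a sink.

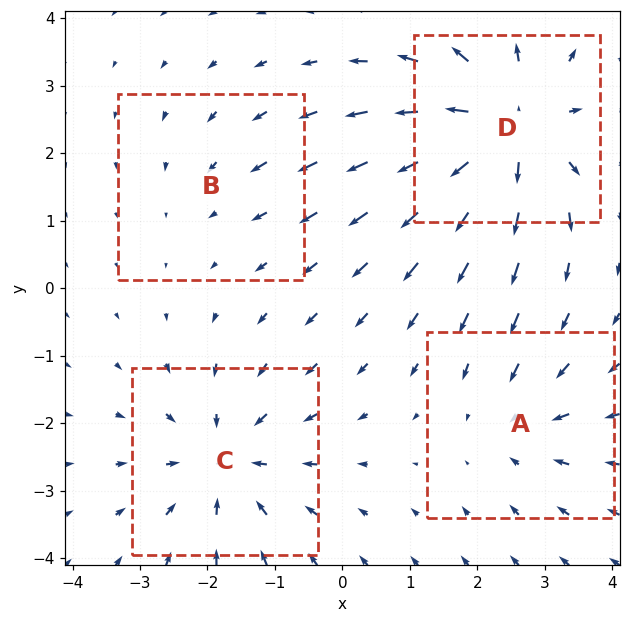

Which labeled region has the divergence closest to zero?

B

Divergence at each region's feature centre — A: about -3, B: about -2, C: about -5, D: about +7. Region B is closest to zero.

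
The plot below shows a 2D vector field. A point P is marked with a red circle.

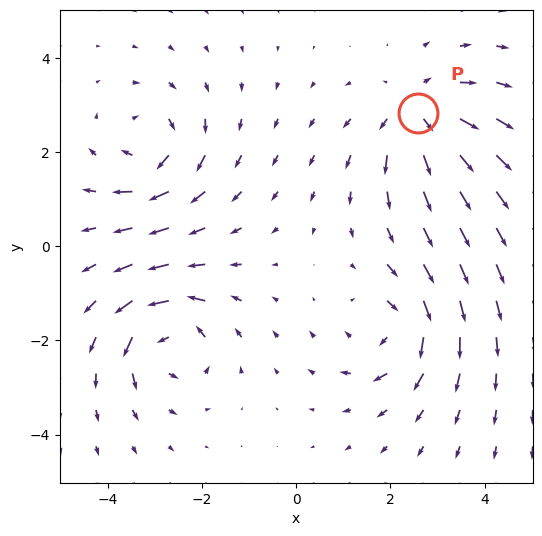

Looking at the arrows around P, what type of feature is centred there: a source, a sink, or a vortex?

At P (2.6, 2.8) the arrows spread outward. Divergence about +5, curl ≈0 — positive divergence with near-zero curl is a source.

source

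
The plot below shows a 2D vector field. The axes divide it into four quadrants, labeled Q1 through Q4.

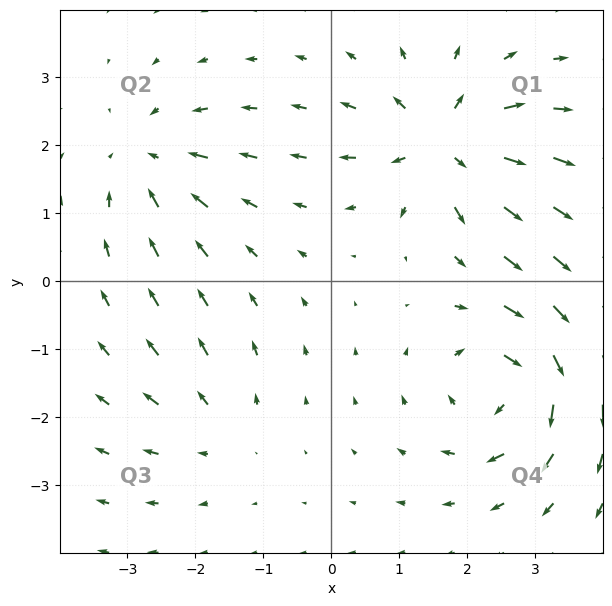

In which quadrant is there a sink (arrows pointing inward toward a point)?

The sink sits at approximately (-2.7, 1.8), which lies in quadrant Q2. The divergence there is about -4, negative as expected for a sink.

Q2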